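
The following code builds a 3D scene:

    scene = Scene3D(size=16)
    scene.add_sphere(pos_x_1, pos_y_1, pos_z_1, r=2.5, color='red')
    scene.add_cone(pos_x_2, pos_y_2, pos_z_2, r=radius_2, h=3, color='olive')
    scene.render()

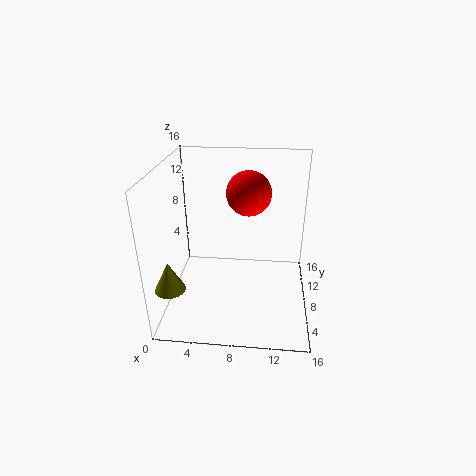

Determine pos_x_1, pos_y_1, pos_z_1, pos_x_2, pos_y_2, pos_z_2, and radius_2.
pos_x_1 = 9; pos_y_1 = 10; pos_z_1 = 12.5; pos_x_2 = 2; pos_y_2 = 1.5; pos_z_2 = 5.5; radius_2 = 1.5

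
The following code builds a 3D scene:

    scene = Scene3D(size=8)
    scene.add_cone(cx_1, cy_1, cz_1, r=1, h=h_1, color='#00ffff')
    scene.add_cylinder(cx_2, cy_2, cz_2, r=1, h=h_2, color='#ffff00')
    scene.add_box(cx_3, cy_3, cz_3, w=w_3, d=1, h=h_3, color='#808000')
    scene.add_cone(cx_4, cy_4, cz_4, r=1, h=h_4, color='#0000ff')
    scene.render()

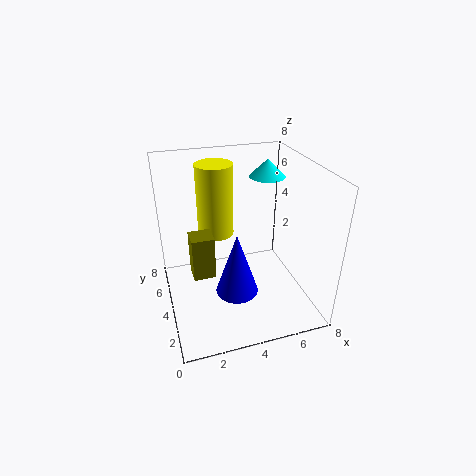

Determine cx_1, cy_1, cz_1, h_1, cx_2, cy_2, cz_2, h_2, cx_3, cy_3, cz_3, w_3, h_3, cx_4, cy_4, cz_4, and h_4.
cx_1 = 6, cy_1 = 5, cz_1 = 7, h_1 = 1, cx_2 = 3, cy_2 = 5, cz_2 = 4, h_2 = 4, cx_3 = 1, cy_3 = 1, cz_3 = 4, w_3 = 1, h_3 = 2, cx_4 = 3, cy_4 = 1, cz_4 = 3, h_4 = 3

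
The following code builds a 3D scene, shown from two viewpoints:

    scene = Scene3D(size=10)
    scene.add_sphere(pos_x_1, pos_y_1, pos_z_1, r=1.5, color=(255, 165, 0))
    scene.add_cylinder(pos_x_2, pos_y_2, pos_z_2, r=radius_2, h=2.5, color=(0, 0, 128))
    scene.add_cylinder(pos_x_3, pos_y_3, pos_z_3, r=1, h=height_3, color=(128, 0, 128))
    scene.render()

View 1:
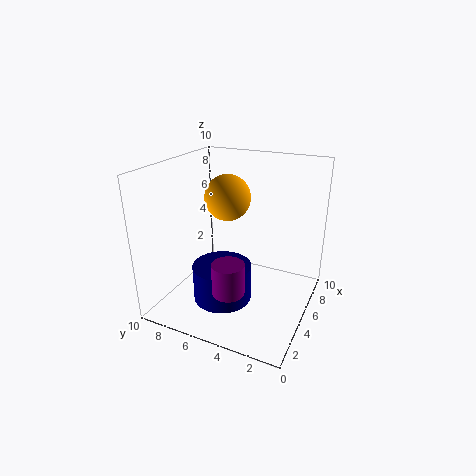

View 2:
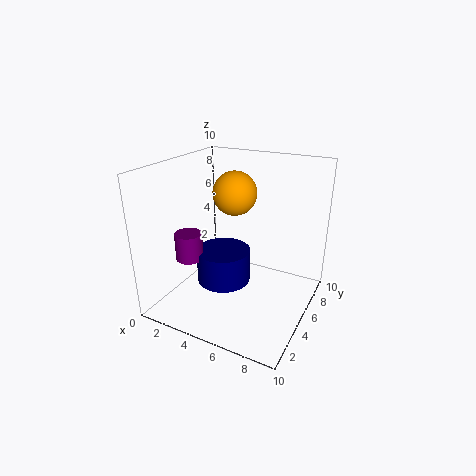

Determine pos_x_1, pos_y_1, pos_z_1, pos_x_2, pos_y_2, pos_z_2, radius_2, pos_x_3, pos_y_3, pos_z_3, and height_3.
pos_x_1 = 4.5; pos_y_1 = 5.5; pos_z_1 = 8; pos_x_2 = 3.5; pos_y_2 = 5.5; pos_z_2 = 1; radius_2 = 2; pos_x_3 = 1.5; pos_y_3 = 4; pos_z_3 = 3; height_3 = 2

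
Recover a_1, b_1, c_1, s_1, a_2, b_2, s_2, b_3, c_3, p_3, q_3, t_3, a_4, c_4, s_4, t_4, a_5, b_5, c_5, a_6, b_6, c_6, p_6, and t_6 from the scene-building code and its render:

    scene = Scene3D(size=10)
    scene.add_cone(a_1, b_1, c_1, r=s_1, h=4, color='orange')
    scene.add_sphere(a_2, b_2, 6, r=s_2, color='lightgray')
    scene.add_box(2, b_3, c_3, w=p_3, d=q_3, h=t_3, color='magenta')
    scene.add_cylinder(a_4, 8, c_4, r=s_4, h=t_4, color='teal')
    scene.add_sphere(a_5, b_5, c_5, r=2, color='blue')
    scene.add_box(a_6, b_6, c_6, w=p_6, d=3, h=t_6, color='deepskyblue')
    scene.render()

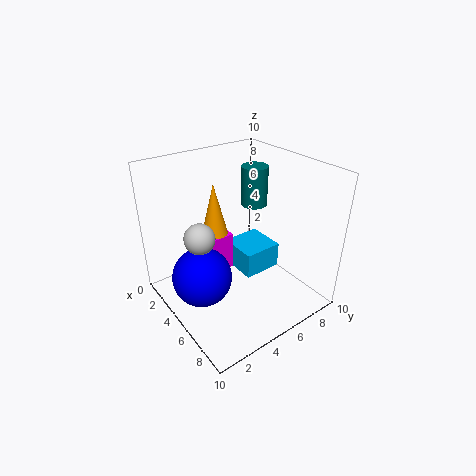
a_1 = 2
b_1 = 5
c_1 = 4
s_1 = 1
a_2 = 5
b_2 = 2
s_2 = 1
b_3 = 4
c_3 = 1
p_3 = 1
q_3 = 2
t_3 = 3
a_4 = 3
c_4 = 6
s_4 = 1
t_4 = 3
a_5 = 5
b_5 = 2
c_5 = 3
a_6 = 2
b_6 = 6
c_6 = 1
p_6 = 3
t_6 = 2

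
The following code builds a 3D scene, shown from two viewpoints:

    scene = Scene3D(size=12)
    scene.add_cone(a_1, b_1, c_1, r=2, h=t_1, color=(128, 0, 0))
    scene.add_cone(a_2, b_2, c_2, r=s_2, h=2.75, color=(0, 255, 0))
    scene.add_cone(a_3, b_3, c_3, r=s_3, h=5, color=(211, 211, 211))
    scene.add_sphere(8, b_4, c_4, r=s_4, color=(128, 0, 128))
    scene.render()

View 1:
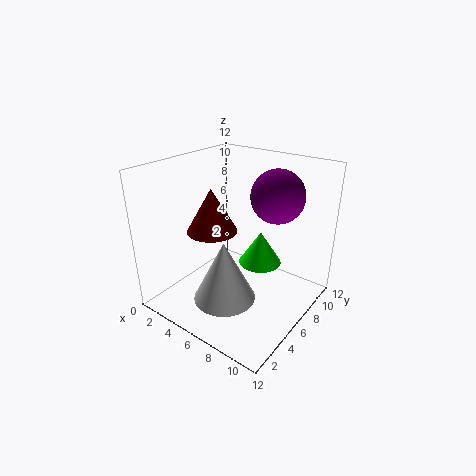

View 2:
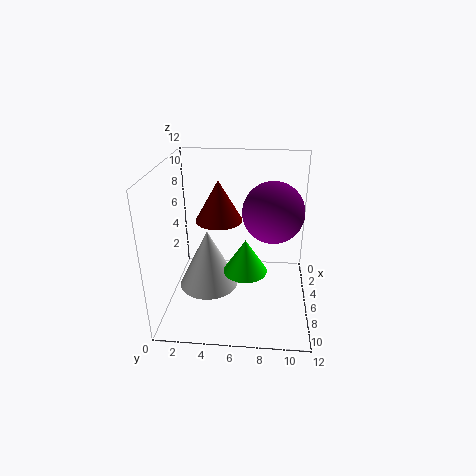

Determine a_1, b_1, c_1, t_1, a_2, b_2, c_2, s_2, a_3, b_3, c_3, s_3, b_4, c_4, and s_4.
a_1 = 4.75, b_1 = 4.25, c_1 = 7, t_1 = 3.5, a_2 = 7.75, b_2 = 6.75, c_2 = 4, s_2 = 1.75, a_3 = 6.5, b_3 = 3.5, c_3 = 1.75, s_3 = 2.5, b_4 = 8.75, c_4 = 9.25, s_4 = 2.25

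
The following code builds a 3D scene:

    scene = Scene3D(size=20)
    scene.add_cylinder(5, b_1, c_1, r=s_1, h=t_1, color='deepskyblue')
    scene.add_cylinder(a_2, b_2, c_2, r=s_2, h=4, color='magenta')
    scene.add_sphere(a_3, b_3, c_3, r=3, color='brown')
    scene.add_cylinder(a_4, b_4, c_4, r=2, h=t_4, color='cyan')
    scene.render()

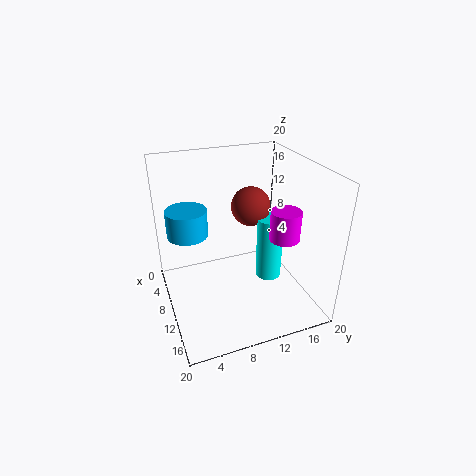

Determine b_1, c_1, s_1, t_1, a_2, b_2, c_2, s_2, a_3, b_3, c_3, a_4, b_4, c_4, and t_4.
b_1 = 4
c_1 = 9
s_1 = 3
t_1 = 4
a_2 = 14
b_2 = 15
c_2 = 11
s_2 = 2
a_3 = 5
b_3 = 14
c_3 = 12
a_4 = 8
b_4 = 16
c_4 = 1
t_4 = 10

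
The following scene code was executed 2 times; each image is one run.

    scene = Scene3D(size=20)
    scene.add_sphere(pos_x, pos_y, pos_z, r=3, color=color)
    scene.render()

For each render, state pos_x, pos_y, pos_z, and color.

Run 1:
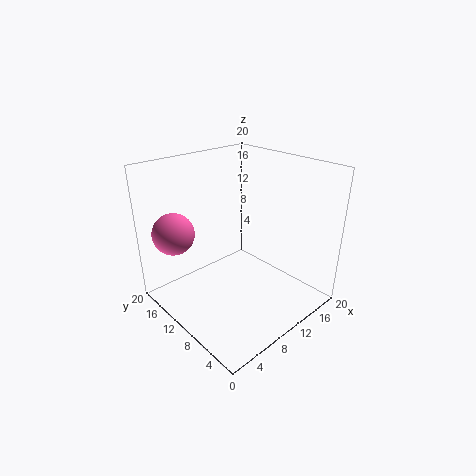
pos_x = 4, pos_y = 17, pos_z = 10, color = 'hotpink'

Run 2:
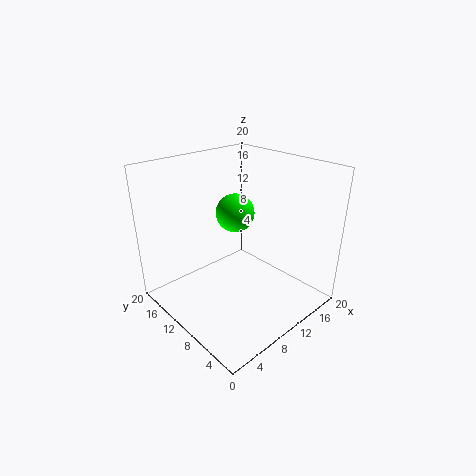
pos_x = 14, pos_y = 15, pos_z = 11, color = 'lime'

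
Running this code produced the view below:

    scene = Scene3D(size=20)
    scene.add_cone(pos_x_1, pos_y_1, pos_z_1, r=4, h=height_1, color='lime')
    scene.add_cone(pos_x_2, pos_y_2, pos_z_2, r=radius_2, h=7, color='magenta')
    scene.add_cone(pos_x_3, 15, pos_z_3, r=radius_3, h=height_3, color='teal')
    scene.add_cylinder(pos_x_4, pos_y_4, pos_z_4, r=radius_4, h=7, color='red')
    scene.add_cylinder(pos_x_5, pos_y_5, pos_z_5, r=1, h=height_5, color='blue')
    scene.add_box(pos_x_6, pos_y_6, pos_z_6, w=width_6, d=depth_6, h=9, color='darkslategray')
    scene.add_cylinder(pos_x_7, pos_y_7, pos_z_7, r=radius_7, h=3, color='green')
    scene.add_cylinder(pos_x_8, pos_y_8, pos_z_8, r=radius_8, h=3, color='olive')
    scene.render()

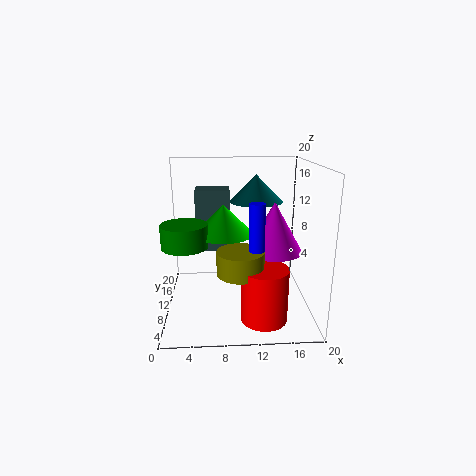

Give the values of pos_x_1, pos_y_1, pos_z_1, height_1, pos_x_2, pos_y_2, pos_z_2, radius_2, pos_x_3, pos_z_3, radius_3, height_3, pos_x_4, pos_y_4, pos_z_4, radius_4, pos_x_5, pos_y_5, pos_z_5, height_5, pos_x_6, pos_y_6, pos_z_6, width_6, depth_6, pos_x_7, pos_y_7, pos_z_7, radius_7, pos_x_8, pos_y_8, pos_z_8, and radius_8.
pos_x_1 = 8; pos_y_1 = 9; pos_z_1 = 11; height_1 = 4; pos_x_2 = 15; pos_y_2 = 10; pos_z_2 = 8; radius_2 = 4; pos_x_3 = 13; pos_z_3 = 14; radius_3 = 4; height_3 = 4; pos_x_4 = 13; pos_y_4 = 4; pos_z_4 = 1; radius_4 = 3; pos_x_5 = 12; pos_y_5 = 5; pos_z_5 = 7; height_5 = 9; pos_x_6 = 4; pos_y_6 = 13; pos_z_6 = 7; width_6 = 5; depth_6 = 4; pos_x_7 = 3; pos_y_7 = 7; pos_z_7 = 10; radius_7 = 3; pos_x_8 = 10; pos_y_8 = 5; pos_z_8 = 7; radius_8 = 3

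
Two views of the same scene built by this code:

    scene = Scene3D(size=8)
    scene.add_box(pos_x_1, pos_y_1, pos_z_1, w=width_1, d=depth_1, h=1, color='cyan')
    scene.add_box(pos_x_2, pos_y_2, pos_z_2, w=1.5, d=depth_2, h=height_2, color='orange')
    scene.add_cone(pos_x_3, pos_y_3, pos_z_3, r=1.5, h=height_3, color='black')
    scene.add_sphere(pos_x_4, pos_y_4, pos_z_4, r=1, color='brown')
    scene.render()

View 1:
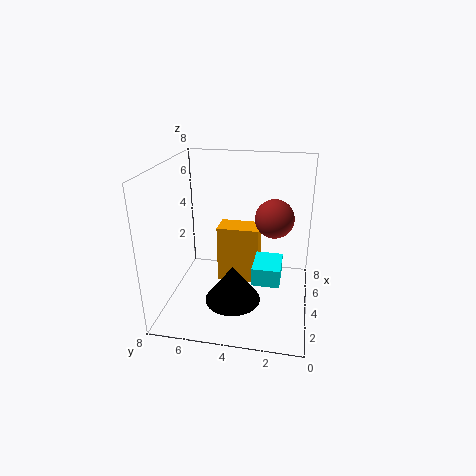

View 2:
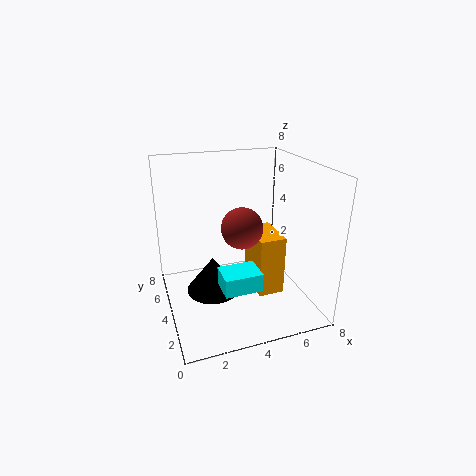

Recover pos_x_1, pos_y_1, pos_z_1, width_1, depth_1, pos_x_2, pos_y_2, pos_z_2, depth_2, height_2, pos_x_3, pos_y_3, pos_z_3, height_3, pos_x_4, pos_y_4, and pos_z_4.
pos_x_1 = 2.5; pos_y_1 = 1.5; pos_z_1 = 2; width_1 = 2; depth_1 = 1.5; pos_x_2 = 5; pos_y_2 = 3; pos_z_2 = 0.5; depth_2 = 2.5; height_2 = 3.5; pos_x_3 = 2.5; pos_y_3 = 4; pos_z_3 = 1; height_3 = 2; pos_x_4 = 3.5; pos_y_4 = 2; pos_z_4 = 5.5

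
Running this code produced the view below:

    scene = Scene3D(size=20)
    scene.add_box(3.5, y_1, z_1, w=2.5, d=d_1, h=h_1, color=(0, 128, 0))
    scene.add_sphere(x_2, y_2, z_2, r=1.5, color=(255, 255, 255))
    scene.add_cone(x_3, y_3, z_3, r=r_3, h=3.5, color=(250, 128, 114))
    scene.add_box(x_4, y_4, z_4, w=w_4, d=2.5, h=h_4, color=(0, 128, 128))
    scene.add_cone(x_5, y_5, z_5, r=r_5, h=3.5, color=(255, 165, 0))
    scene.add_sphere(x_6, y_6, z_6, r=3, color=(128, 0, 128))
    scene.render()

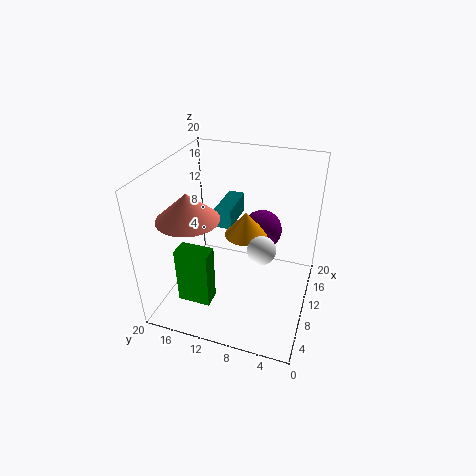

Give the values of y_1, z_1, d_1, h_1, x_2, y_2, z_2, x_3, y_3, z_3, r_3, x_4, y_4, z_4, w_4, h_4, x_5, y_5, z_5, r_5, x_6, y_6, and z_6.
y_1 = 12
z_1 = 2.5
d_1 = 4.5
h_1 = 8
x_2 = 1.5
y_2 = 4.5
z_2 = 15
x_3 = 5.5
y_3 = 15
z_3 = 14.5
r_3 = 4
x_4 = 12.5
y_4 = 12
z_4 = 9.5
w_4 = 6.5
h_4 = 3
x_5 = 12
y_5 = 9.5
z_5 = 9.5
r_5 = 3
x_6 = 15.5
y_6 = 8
z_6 = 8.5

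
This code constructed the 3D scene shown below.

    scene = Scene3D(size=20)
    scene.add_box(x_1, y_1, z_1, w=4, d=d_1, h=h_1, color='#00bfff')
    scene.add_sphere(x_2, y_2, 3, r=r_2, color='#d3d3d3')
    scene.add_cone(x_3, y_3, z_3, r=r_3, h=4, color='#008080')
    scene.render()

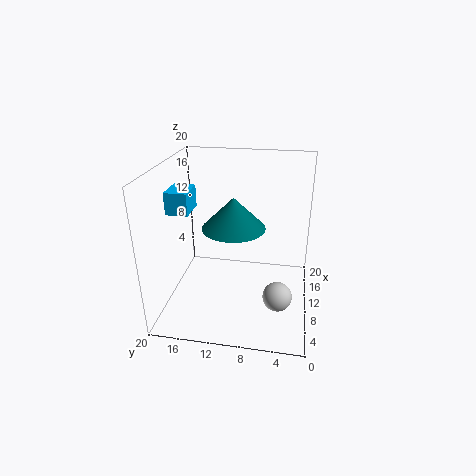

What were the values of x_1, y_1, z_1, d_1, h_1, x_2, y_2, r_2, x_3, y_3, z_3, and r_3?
x_1 = 7
y_1 = 16
z_1 = 14
d_1 = 3
h_1 = 3
x_2 = 7
y_2 = 4
r_2 = 2
x_3 = 7
y_3 = 10
z_3 = 13
r_3 = 4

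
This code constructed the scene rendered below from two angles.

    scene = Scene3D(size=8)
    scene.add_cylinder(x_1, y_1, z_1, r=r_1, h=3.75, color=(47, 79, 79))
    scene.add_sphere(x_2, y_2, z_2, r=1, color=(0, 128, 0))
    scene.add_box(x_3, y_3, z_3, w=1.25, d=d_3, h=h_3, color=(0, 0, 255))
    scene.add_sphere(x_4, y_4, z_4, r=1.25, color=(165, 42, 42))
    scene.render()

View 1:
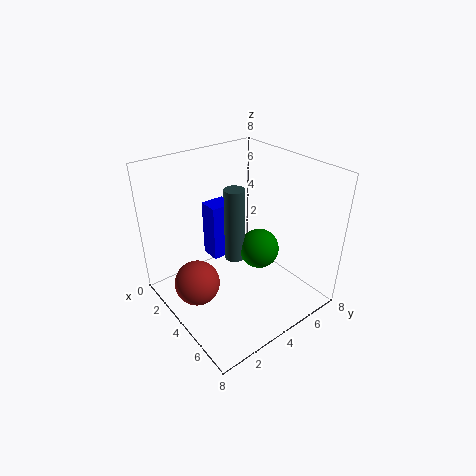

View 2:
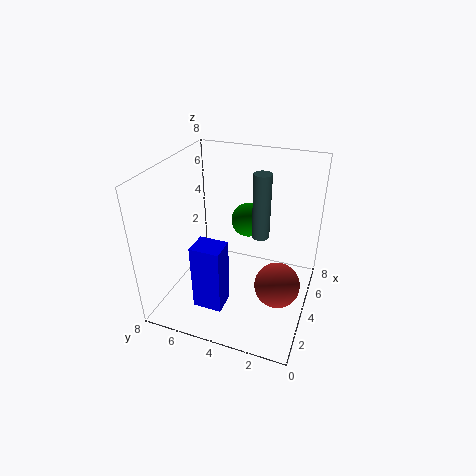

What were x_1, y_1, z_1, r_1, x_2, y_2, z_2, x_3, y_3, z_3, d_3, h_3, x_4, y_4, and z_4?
x_1 = 5
y_1 = 3
z_1 = 3.75
r_1 = 0.5
x_2 = 5.75
y_2 = 4
z_2 = 4.25
x_3 = 0.75
y_3 = 3.75
z_3 = 1.5
d_3 = 1.5
h_3 = 3.5
x_4 = 3.5
y_4 = 1.5
z_4 = 1.75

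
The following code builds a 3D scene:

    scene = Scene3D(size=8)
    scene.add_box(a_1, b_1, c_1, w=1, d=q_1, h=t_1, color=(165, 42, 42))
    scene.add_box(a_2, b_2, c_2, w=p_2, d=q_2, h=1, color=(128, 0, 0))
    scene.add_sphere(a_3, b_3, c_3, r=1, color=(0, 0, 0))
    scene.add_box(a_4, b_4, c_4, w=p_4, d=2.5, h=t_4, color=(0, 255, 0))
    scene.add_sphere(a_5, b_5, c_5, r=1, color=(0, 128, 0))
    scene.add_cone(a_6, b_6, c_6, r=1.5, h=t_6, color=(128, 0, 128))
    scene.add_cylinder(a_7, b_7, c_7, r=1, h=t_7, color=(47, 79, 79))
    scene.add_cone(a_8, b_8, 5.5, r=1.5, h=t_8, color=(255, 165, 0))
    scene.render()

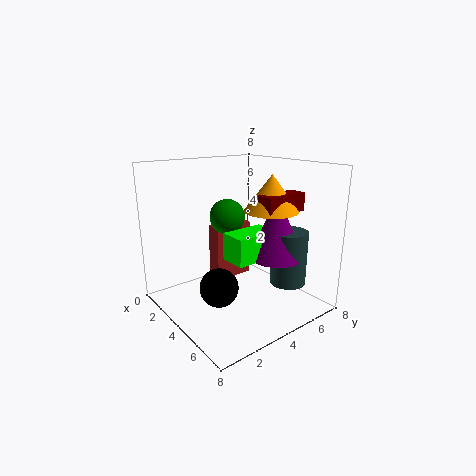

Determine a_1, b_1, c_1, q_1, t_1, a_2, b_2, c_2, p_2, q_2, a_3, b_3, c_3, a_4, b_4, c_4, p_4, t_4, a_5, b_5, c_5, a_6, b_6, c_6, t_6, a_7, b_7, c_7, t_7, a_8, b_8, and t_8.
a_1 = 1, b_1 = 4, c_1 = 0.5, q_1 = 2.5, t_1 = 3.5, a_2 = 5, b_2 = 4.5, c_2 = 5.5, p_2 = 1, q_2 = 2.5, a_3 = 5, b_3 = 2, c_3 = 2, a_4 = 4, b_4 = 3, c_4 = 3, p_4 = 1.5, t_4 = 1.5, a_5 = 3, b_5 = 4, c_5 = 5, a_6 = 5.5, b_6 = 5.5, c_6 = 3, t_6 = 3.5, a_7 = 6, b_7 = 6, c_7 = 1.5, t_7 = 3, a_8 = 5, b_8 = 5.5, t_8 = 2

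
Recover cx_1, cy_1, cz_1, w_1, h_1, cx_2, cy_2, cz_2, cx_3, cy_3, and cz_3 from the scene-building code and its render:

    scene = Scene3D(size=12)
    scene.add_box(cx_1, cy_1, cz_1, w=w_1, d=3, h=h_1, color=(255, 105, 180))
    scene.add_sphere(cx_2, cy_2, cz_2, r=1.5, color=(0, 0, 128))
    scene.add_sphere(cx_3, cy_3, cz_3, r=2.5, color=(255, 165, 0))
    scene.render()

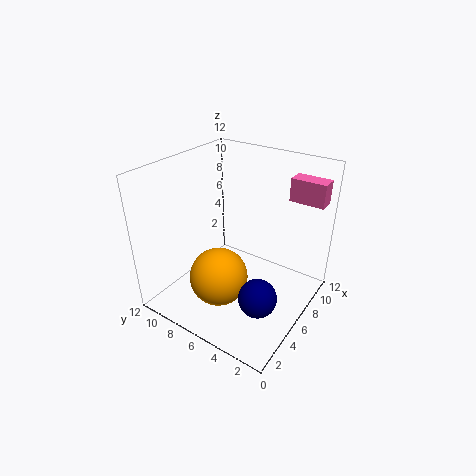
cx_1 = 10; cy_1 = 0.5; cz_1 = 8.5; w_1 = 1.5; h_1 = 2; cx_2 = 3.5; cy_2 = 2.5; cz_2 = 3; cx_3 = 4.5; cy_3 = 7; cz_3 = 2.5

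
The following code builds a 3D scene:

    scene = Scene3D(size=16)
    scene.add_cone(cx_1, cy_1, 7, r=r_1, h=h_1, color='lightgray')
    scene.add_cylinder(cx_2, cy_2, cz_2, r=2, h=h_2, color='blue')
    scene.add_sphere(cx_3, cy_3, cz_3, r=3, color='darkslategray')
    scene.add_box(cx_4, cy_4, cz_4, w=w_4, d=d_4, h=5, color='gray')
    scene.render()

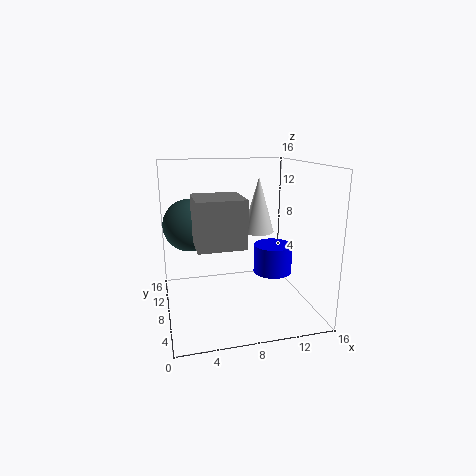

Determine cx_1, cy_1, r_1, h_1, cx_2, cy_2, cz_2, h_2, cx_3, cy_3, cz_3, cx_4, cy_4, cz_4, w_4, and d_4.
cx_1 = 12, cy_1 = 13, r_1 = 2, h_1 = 7, cx_2 = 11, cy_2 = 5, cz_2 = 5, h_2 = 3, cx_3 = 3, cy_3 = 11, cz_3 = 9, cx_4 = 3, cy_4 = 4, cz_4 = 8, w_4 = 5, d_4 = 5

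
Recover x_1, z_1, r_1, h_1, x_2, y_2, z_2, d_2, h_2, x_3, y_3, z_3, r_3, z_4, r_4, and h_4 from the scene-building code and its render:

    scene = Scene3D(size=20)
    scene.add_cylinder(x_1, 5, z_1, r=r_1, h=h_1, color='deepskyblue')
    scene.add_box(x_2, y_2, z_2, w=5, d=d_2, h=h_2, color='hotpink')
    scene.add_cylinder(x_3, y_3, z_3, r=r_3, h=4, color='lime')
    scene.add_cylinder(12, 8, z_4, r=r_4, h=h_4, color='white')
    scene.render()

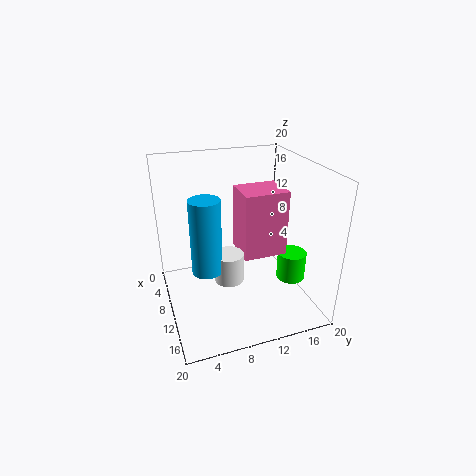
x_1 = 12; z_1 = 7; r_1 = 2; h_1 = 10; x_2 = 8; y_2 = 10; z_2 = 8; d_2 = 6; h_2 = 9; x_3 = 13; y_3 = 17; z_3 = 4; r_3 = 2; z_4 = 5; r_4 = 2; h_4 = 4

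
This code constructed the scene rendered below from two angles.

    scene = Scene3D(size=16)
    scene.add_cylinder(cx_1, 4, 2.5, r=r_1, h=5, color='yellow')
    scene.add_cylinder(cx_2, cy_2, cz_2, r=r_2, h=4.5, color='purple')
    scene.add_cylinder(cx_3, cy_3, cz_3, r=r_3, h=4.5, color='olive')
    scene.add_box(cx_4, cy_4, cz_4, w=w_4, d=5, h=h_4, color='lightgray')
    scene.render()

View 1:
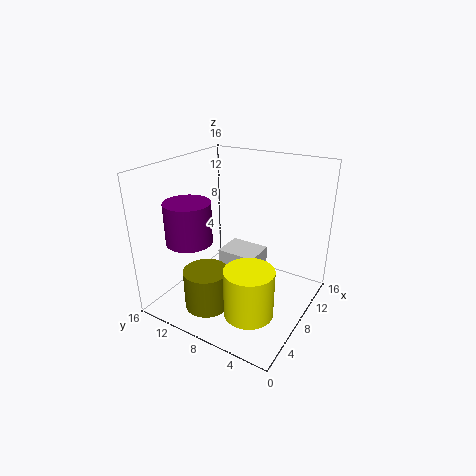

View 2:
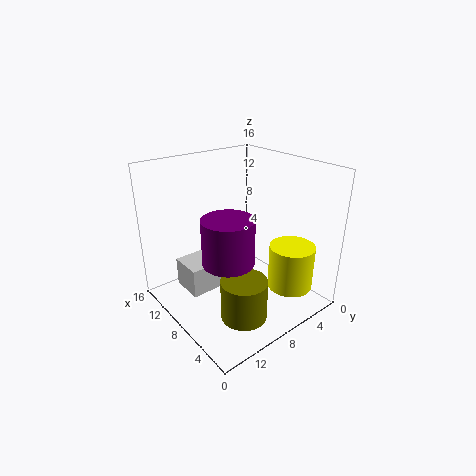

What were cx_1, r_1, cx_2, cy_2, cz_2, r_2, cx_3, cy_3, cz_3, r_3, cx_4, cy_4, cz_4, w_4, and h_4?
cx_1 = 3.5, r_1 = 2.5, cx_2 = 4.5, cy_2 = 12, cz_2 = 8, r_2 = 2.5, cx_3 = 4.5, cy_3 = 10, cz_3 = 0.5, r_3 = 2.5, cx_4 = 10.5, cy_4 = 7.5, cz_4 = 0.5, w_4 = 4, h_4 = 3.5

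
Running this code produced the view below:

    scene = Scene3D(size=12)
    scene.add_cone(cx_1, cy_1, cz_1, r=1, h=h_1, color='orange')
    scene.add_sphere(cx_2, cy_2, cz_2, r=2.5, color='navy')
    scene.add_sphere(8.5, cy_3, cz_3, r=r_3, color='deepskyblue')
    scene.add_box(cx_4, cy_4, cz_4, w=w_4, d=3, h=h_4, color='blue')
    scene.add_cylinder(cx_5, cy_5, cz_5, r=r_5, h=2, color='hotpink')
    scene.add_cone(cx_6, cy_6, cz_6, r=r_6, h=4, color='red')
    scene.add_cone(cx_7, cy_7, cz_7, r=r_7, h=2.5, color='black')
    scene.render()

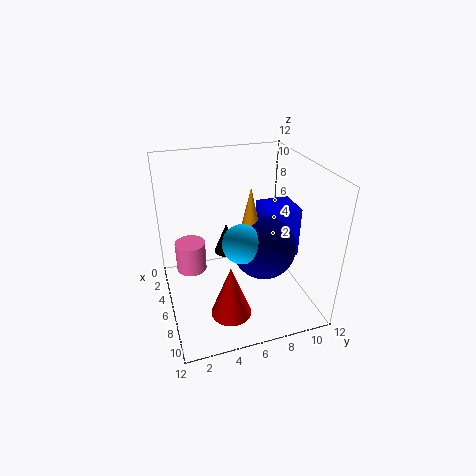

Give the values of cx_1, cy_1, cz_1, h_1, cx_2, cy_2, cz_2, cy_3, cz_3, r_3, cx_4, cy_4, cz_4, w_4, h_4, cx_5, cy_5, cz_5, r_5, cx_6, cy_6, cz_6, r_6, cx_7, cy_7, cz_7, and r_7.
cx_1 = 7.5
cy_1 = 6.5
cz_1 = 6.5
h_1 = 4.5
cx_2 = 8
cy_2 = 7.5
cz_2 = 6
cy_3 = 5.5
cz_3 = 7
r_3 = 1.5
cx_4 = 3.5
cy_4 = 8.5
cz_4 = 3.5
w_4 = 3
h_4 = 4.5
cx_5 = 9.5
cy_5 = 1.5
cz_5 = 6.5
r_5 = 1
cx_6 = 10.5
cy_6 = 4
cz_6 = 2.5
r_6 = 1.5
cx_7 = 6
cy_7 = 5
cz_7 = 5
r_7 = 1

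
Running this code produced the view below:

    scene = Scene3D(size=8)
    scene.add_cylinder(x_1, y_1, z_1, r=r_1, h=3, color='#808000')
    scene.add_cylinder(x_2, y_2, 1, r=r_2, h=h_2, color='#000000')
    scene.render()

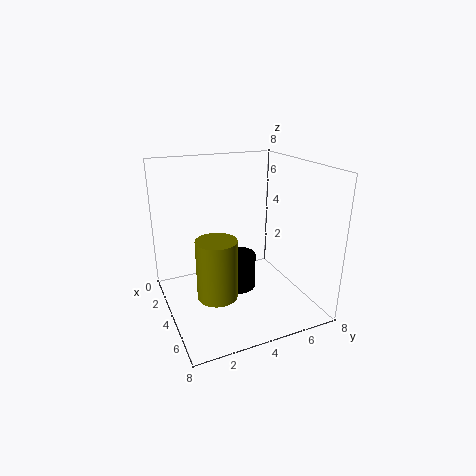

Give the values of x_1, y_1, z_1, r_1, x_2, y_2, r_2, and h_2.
x_1 = 6, y_1 = 2, z_1 = 2, r_1 = 1, x_2 = 4, y_2 = 4, r_2 = 1, h_2 = 2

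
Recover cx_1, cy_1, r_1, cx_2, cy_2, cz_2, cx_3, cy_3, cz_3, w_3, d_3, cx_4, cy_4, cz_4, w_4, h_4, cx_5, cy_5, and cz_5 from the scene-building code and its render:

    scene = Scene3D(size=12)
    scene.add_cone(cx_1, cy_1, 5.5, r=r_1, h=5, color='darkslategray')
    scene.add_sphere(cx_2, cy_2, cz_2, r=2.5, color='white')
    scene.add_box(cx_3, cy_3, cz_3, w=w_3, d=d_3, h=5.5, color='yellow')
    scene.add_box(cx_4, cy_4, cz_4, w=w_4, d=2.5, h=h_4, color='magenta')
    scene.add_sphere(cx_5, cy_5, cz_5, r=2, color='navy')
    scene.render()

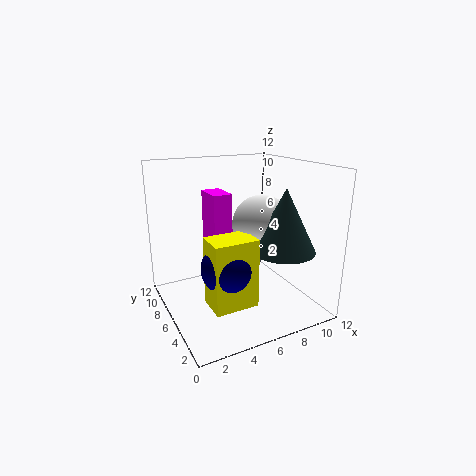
cx_1 = 8.5, cy_1 = 3, r_1 = 2.5, cx_2 = 8, cy_2 = 5.5, cz_2 = 7, cx_3 = 2.5, cy_3 = 2.5, cz_3 = 1.5, w_3 = 3.5, d_3 = 2.5, cx_4 = 3.5, cy_4 = 5, cz_4 = 5, w_4 = 1.5, h_4 = 5, cx_5 = 4, cy_5 = 4, cz_5 = 4.5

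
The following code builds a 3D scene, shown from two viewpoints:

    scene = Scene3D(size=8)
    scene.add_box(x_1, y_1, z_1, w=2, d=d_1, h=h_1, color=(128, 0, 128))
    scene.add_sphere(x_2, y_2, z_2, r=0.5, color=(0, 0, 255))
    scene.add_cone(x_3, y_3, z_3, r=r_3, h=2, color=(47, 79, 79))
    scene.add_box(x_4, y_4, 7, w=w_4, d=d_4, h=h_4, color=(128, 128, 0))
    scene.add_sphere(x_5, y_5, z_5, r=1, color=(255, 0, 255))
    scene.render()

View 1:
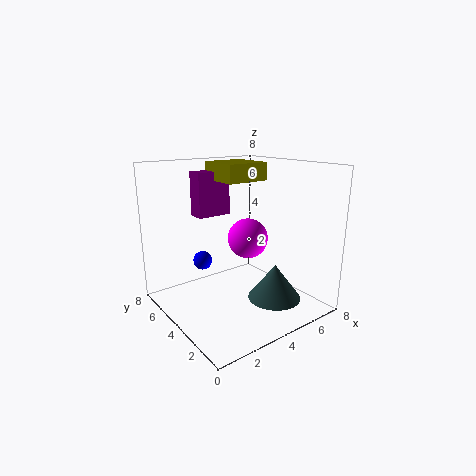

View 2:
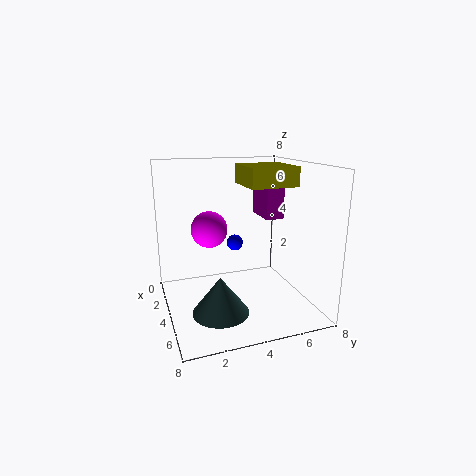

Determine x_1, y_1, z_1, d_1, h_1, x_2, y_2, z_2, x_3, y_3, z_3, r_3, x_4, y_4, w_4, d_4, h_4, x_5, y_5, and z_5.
x_1 = 2.5
y_1 = 5.5
z_1 = 5
d_1 = 1
h_1 = 2.5
x_2 = 2
y_2 = 4.5
z_2 = 3
x_3 = 5.5
y_3 = 2.5
z_3 = 0.5
r_3 = 1.5
x_4 = 3.5
y_4 = 4
w_4 = 2.5
d_4 = 2.5
h_4 = 1
x_5 = 3.5
y_5 = 2.5
z_5 = 4.5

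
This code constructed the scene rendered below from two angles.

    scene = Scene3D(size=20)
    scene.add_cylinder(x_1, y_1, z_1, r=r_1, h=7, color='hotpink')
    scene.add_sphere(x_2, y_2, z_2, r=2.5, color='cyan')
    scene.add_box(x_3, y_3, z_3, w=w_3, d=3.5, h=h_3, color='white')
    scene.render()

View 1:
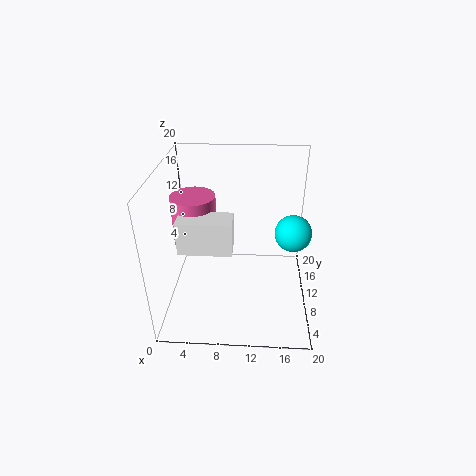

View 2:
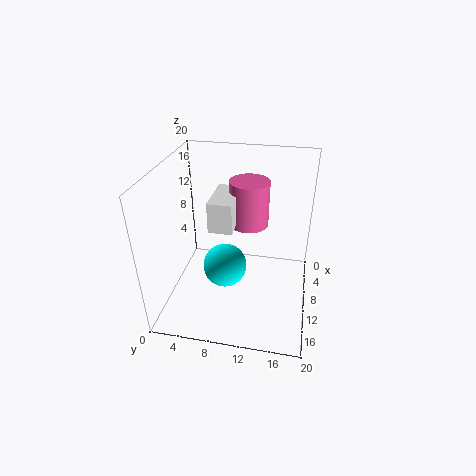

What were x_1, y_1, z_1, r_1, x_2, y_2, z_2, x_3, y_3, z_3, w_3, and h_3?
x_1 = 4, y_1 = 10.5, z_1 = 9, r_1 = 3, x_2 = 17.5, y_2 = 10, z_2 = 11, x_3 = 2.5, y_3 = 5.5, z_3 = 10, w_3 = 7, h_3 = 4.5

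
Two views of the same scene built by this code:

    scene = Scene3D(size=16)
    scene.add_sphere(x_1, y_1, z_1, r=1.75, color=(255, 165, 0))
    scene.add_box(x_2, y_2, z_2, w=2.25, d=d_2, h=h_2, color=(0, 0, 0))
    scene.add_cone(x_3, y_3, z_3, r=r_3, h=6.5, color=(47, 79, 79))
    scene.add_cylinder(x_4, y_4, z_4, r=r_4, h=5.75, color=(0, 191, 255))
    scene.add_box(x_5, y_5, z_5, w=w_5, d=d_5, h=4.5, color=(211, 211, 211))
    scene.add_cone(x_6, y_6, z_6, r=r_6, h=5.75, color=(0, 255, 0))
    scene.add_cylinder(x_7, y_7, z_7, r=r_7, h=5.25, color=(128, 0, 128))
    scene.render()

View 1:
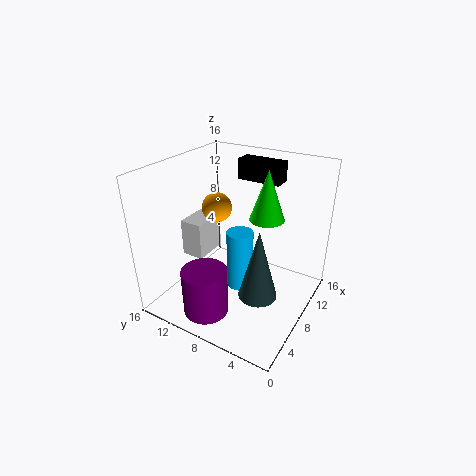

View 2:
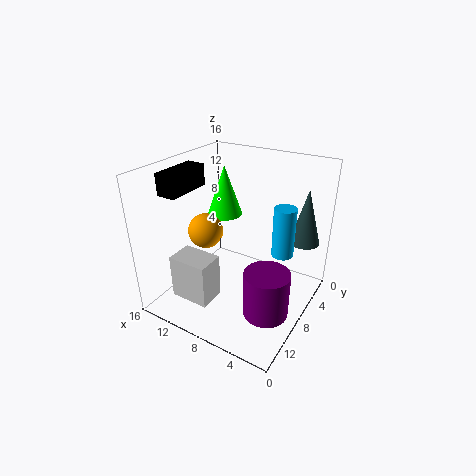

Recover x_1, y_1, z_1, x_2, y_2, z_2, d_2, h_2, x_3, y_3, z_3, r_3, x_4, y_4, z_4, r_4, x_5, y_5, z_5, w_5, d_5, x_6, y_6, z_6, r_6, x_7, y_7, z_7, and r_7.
x_1 = 9.5, y_1 = 11.75, z_1 = 10.25, x_2 = 13.75, y_2 = 6, z_2 = 12.5, d_2 = 5.5, h_2 = 2.5, x_3 = 2.25, y_3 = 2.5, z_3 = 6.5, r_3 = 1.75, x_4 = 3.75, y_4 = 5.25, z_4 = 5.75, r_4 = 1.25, x_5 = 7.25, y_5 = 12.75, z_5 = 4, w_5 = 4, d_5 = 2.75, x_6 = 11, y_6 = 6, z_6 = 9.5, r_6 = 2, x_7 = 3.5, y_7 = 9.5, z_7 = 0.5, r_7 = 2.5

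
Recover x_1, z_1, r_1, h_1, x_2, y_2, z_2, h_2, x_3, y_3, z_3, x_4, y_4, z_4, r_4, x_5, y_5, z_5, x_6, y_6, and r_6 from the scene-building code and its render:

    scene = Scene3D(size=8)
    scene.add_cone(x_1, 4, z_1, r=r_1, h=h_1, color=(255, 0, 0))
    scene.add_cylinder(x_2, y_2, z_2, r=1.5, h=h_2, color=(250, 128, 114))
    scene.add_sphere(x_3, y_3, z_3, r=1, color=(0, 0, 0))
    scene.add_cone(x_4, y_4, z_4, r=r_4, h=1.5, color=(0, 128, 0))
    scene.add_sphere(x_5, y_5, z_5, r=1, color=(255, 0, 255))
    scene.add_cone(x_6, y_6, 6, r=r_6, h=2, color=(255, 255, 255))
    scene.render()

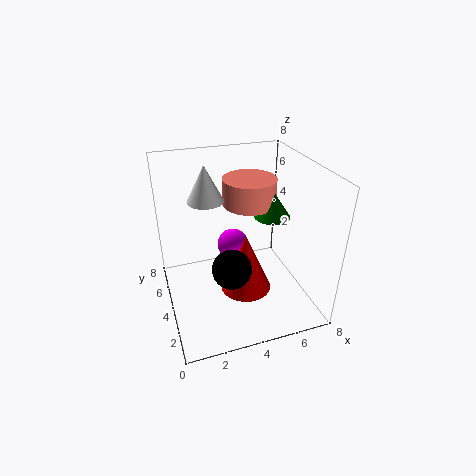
x_1 = 4.5, z_1 = 0.5, r_1 = 1.5, h_1 = 3.5, x_2 = 5, y_2 = 5, z_2 = 5.5, h_2 = 1.5, x_3 = 3, y_3 = 2, z_3 = 3.5, x_4 = 6, y_4 = 4, z_4 = 5, r_4 = 1, x_5 = 4.5, y_5 = 6.5, z_5 = 2, x_6 = 2.5, y_6 = 5, r_6 = 1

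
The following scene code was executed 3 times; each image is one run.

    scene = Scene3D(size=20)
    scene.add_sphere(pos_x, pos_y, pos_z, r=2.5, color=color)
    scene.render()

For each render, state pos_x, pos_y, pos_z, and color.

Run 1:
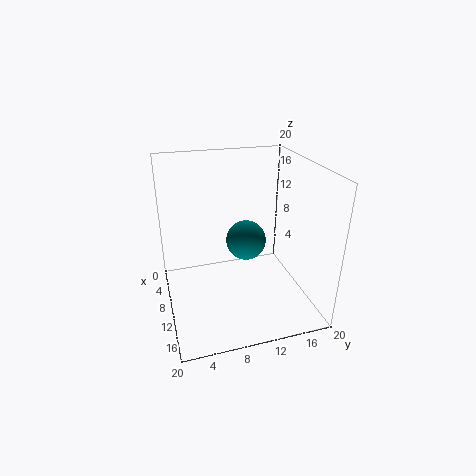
pos_x = 13.5; pos_y = 10; pos_z = 11.5; color = 'teal'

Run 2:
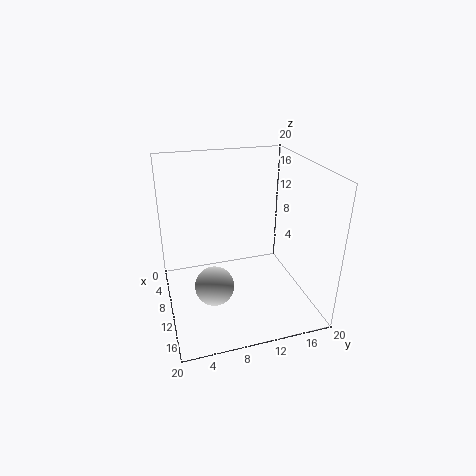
pos_x = 14.5; pos_y = 5.5; pos_z = 6; color = 'lightgray'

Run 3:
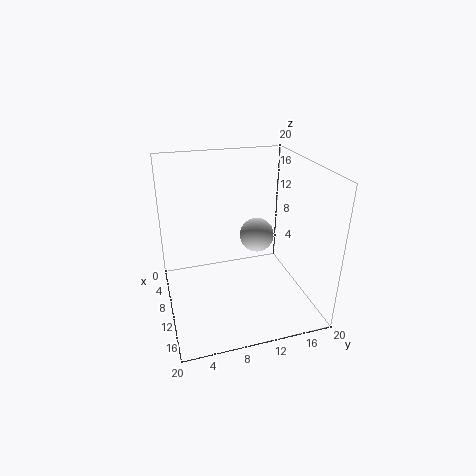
pos_x = 8; pos_y = 13.5; pos_z = 9; color = 'lightgray'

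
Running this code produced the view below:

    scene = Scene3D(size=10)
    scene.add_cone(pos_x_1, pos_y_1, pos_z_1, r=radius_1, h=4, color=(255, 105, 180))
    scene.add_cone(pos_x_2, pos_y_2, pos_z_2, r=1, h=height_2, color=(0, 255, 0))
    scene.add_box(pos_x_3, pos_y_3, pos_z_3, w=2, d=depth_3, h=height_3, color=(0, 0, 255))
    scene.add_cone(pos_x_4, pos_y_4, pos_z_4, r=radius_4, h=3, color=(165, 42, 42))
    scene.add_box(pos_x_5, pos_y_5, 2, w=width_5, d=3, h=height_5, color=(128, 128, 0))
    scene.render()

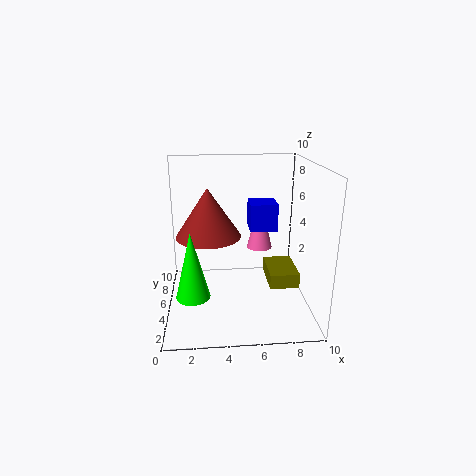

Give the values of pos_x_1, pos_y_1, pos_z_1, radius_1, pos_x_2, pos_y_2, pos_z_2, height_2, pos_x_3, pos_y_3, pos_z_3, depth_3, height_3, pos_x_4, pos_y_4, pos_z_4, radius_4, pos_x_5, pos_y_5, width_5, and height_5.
pos_x_1 = 7, pos_y_1 = 8, pos_z_1 = 3, radius_1 = 1, pos_x_2 = 2, pos_y_2 = 1, pos_z_2 = 3, height_2 = 4, pos_x_3 = 6, pos_y_3 = 6, pos_z_3 = 5, depth_3 = 2, height_3 = 2, pos_x_4 = 3, pos_y_4 = 3, pos_z_4 = 6, radius_4 = 2, pos_x_5 = 7, pos_y_5 = 3, width_5 = 2, height_5 = 1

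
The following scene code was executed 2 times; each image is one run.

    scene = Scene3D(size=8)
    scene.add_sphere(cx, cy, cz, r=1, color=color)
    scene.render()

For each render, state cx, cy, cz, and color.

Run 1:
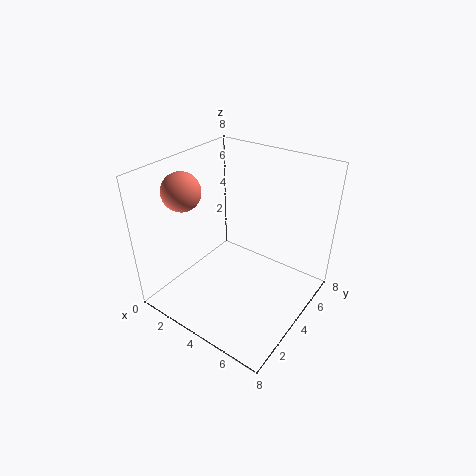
cx = 2
cy = 2
cz = 7
color = 'salmon'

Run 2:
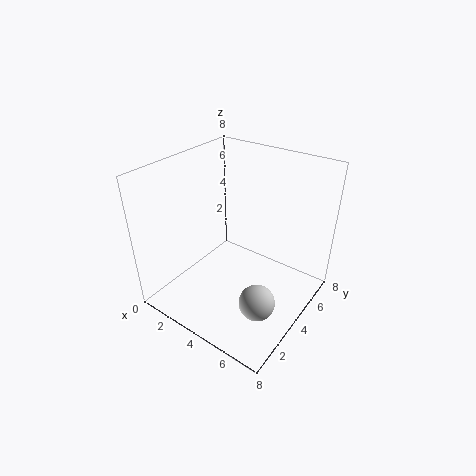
cx = 6
cy = 3
cz = 1
color = 'lightgray'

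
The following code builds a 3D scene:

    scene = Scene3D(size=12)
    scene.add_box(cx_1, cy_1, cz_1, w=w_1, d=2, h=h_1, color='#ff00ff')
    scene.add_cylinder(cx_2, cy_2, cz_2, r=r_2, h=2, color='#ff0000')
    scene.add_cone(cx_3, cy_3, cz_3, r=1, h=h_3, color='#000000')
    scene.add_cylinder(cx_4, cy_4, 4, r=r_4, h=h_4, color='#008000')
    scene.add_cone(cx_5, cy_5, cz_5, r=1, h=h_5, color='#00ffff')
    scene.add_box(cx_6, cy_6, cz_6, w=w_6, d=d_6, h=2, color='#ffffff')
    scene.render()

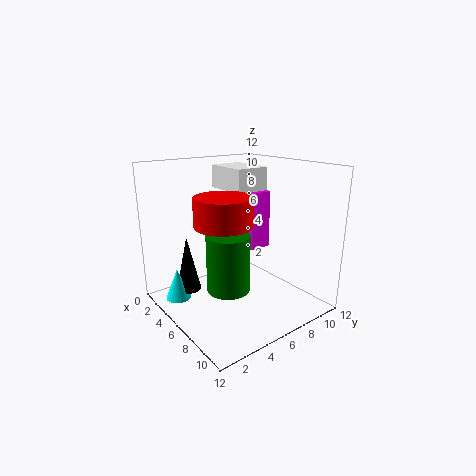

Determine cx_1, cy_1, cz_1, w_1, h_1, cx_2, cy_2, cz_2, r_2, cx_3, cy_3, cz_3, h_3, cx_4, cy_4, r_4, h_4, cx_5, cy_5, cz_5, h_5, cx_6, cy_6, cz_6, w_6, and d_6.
cx_1 = 2
cy_1 = 7.5
cz_1 = 4.5
w_1 = 4
h_1 = 5
cx_2 = 9
cy_2 = 2.5
cz_2 = 8.5
r_2 = 2
cx_3 = 4.5
cy_3 = 2
cz_3 = 2
h_3 = 4.5
cx_4 = 9.5
cy_4 = 2.5
r_4 = 1.5
h_4 = 4
cx_5 = 4.5
cy_5 = 1
cz_5 = 1.5
h_5 = 2.5
cx_6 = 1.5
cy_6 = 6.5
cz_6 = 9.5
w_6 = 4
d_6 = 3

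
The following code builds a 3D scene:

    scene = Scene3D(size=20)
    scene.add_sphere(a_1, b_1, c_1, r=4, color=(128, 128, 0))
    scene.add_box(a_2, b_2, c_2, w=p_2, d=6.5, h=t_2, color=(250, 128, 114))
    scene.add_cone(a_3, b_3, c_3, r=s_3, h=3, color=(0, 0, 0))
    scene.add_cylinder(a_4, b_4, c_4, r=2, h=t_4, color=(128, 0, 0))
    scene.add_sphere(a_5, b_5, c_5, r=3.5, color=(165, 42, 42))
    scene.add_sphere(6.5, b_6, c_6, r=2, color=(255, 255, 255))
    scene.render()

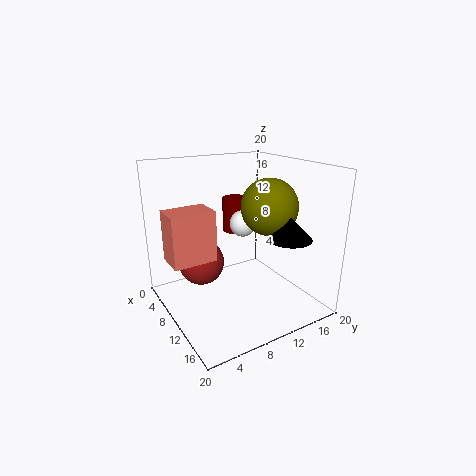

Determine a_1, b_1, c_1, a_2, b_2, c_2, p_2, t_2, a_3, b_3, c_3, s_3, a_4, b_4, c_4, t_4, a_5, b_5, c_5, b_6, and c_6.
a_1 = 11, b_1 = 14.5, c_1 = 14, a_2 = 3, b_2 = 1.5, c_2 = 6, p_2 = 4.5, t_2 = 7.5, a_3 = 15, b_3 = 15, c_3 = 10.5, s_3 = 3, a_4 = 2.5, b_4 = 14, c_4 = 8, t_4 = 5.5, a_5 = 4, b_5 = 7, c_5 = 4.5, b_6 = 13, c_6 = 10.5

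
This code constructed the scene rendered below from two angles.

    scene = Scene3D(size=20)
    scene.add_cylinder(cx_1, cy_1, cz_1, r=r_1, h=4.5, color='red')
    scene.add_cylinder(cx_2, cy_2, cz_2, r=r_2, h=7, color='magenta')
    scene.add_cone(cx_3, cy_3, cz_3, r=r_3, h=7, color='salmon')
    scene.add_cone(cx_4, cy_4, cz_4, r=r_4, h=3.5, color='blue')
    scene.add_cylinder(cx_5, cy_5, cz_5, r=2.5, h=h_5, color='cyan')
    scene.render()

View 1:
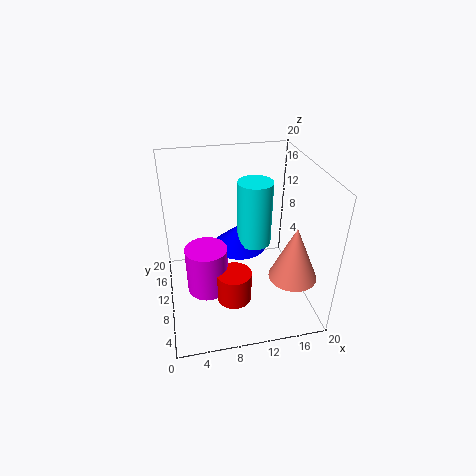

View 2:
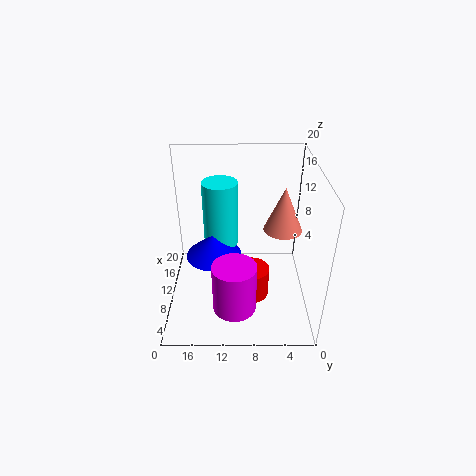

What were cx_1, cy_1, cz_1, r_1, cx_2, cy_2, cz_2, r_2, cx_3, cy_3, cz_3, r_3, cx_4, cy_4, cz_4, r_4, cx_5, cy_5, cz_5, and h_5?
cx_1 = 9; cy_1 = 8; cz_1 = 1; r_1 = 2.5; cx_2 = 5.5; cy_2 = 10.5; cz_2 = 1.5; r_2 = 3; cx_3 = 15.5; cy_3 = 3; cz_3 = 8; r_3 = 3; cx_4 = 11; cy_4 = 13.5; cz_4 = 6.5; r_4 = 4; cx_5 = 13; cy_5 = 12.5; cz_5 = 7.5; h_5 = 9.5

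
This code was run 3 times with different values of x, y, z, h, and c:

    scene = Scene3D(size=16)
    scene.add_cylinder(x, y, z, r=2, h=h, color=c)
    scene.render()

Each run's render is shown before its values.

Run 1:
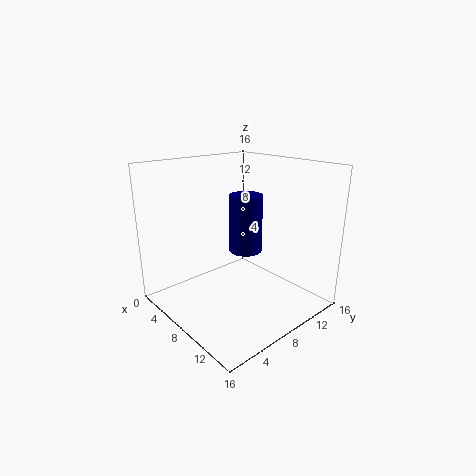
x = 6
y = 11
z = 5
h = 7
c = 'navy'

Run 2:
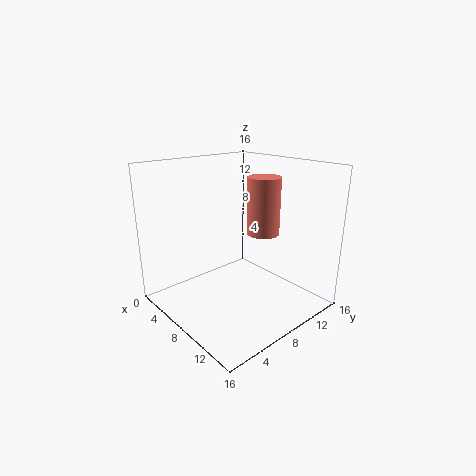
x = 7
y = 13
z = 7
h = 7
c = 'salmon'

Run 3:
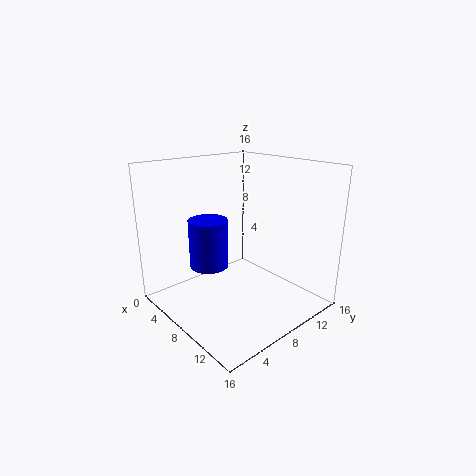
x = 8
y = 4
z = 6
h = 5
c = 'blue'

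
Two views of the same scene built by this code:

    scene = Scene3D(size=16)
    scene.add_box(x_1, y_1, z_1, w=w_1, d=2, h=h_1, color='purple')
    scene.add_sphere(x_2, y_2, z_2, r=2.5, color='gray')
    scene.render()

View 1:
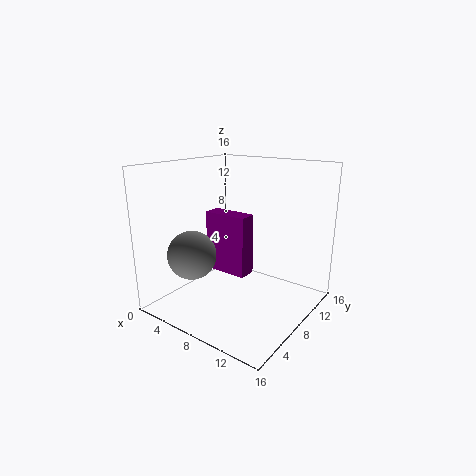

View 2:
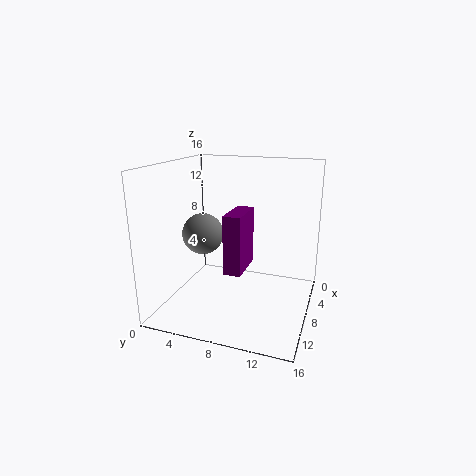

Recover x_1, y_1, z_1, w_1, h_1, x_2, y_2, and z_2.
x_1 = 4.5
y_1 = 6.75
z_1 = 4
w_1 = 5
h_1 = 6.75
x_2 = 6
y_2 = 2.75
z_2 = 7.25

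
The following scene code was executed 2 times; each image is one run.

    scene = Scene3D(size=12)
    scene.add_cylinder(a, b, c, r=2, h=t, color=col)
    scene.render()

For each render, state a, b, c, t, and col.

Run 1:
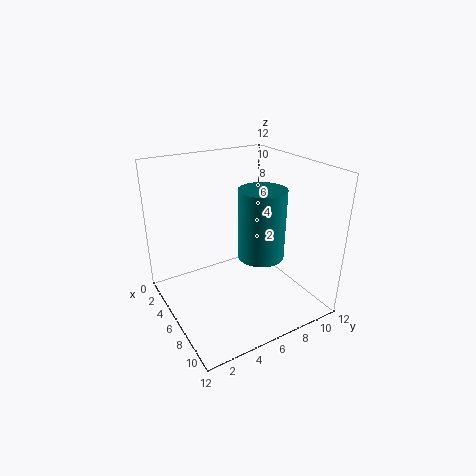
a = 6.5, b = 8, c = 4, t = 6, col = 'teal'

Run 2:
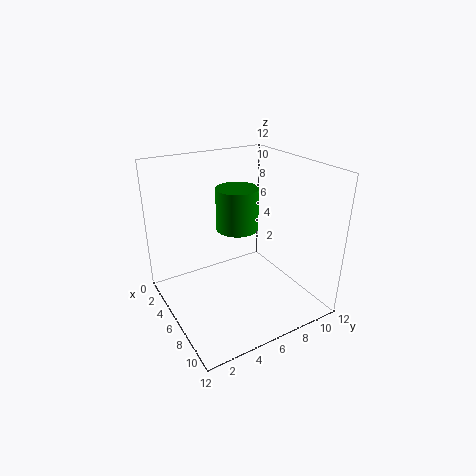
a = 2.5, b = 8, c = 5, t = 4, col = 'green'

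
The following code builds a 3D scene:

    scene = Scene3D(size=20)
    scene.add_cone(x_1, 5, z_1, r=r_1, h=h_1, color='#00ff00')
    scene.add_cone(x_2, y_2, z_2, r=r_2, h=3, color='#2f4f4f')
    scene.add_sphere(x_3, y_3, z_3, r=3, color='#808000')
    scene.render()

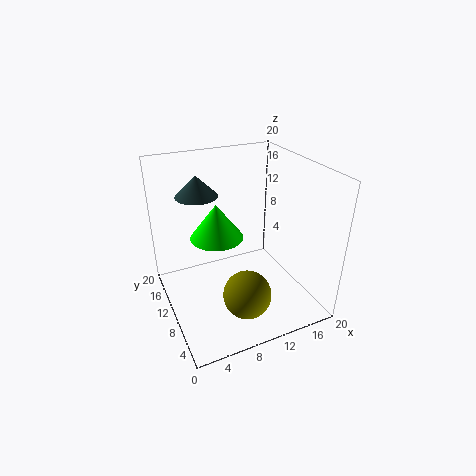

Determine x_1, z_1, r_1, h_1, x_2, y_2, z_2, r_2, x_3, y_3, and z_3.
x_1 = 5; z_1 = 14; r_1 = 3; h_1 = 4; x_2 = 6; y_2 = 15; z_2 = 15; r_2 = 3; x_3 = 8; y_3 = 3; z_3 = 6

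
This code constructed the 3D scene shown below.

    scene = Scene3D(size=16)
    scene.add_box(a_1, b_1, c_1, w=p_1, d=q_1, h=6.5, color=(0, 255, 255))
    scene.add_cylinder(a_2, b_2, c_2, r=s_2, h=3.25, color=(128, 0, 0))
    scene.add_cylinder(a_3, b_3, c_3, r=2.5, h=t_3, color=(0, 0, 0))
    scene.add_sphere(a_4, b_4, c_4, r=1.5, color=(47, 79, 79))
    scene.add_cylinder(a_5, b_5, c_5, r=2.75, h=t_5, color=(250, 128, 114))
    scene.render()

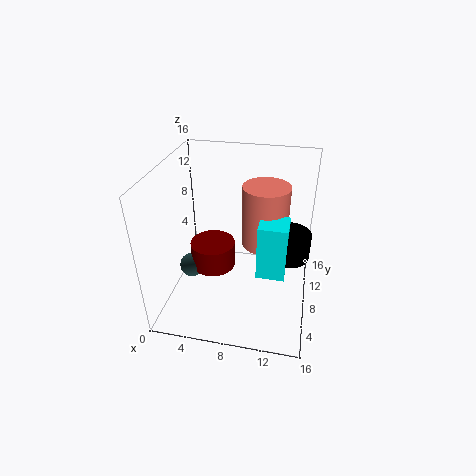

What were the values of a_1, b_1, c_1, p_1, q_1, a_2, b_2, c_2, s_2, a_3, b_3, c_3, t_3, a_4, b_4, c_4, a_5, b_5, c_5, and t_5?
a_1 = 10.25, b_1 = 7, c_1 = 3.5, p_1 = 3.25, q_1 = 3.25, a_2 = 4.25, b_2 = 10.5, c_2 = 2, s_2 = 2.75, a_3 = 13.5, b_3 = 9.75, c_3 = 5.25, t_3 = 3, a_4 = 1.75, b_4 = 9.25, c_4 = 2.25, a_5 = 10.5, b_5 = 11.75, c_5 = 5.25, t_5 = 7.5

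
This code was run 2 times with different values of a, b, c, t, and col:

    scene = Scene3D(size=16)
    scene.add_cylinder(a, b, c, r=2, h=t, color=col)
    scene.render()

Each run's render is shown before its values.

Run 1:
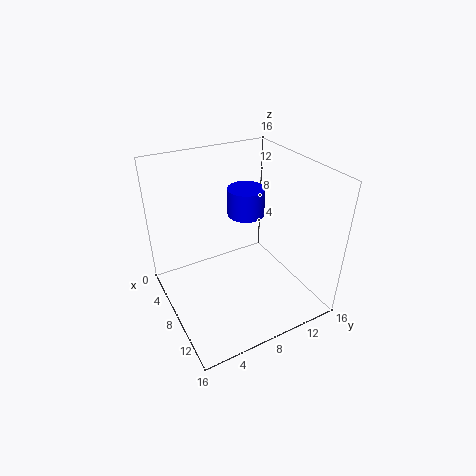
a = 7.5; b = 9.25; c = 10.5; t = 3; col = 'blue'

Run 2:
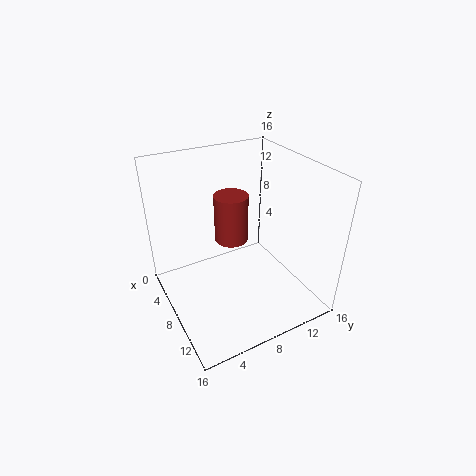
a = 5; b = 8.75; c = 6; t = 5.75; col = 'brown'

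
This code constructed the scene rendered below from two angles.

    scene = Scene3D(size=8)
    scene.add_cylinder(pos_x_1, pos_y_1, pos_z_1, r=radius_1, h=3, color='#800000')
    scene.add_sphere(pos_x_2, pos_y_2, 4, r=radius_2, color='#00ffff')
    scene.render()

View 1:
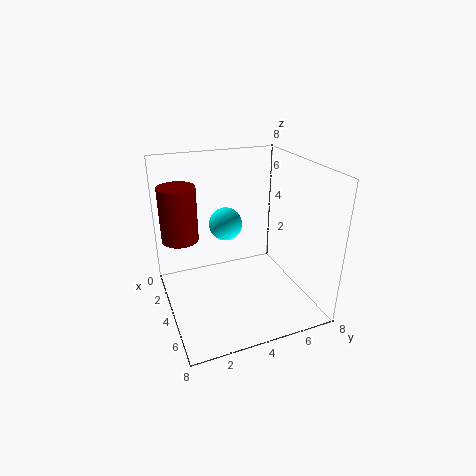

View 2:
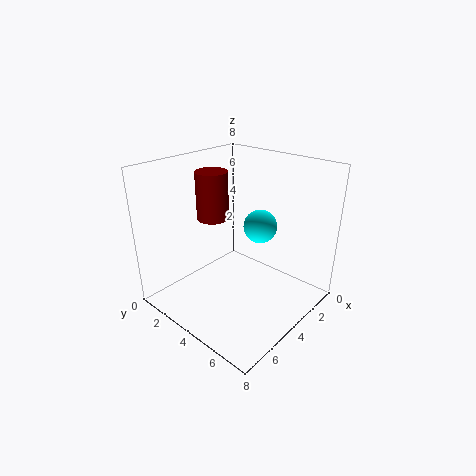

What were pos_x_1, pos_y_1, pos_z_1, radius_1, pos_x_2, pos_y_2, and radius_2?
pos_x_1 = 3, pos_y_1 = 1, pos_z_1 = 4, radius_1 = 1, pos_x_2 = 2, pos_y_2 = 4, radius_2 = 1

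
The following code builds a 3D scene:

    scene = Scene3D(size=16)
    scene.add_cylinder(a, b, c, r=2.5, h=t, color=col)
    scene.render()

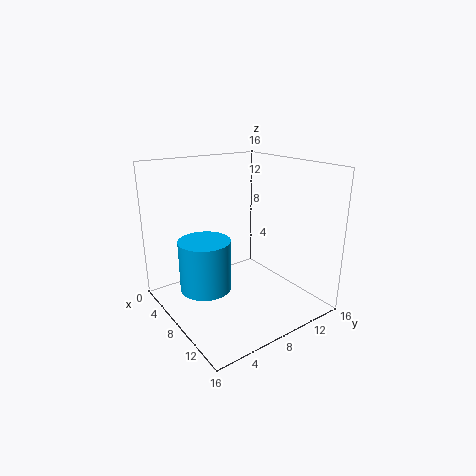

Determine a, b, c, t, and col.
a = 10.25, b = 2.5, c = 4.75, t = 5, col = 'deepskyblue'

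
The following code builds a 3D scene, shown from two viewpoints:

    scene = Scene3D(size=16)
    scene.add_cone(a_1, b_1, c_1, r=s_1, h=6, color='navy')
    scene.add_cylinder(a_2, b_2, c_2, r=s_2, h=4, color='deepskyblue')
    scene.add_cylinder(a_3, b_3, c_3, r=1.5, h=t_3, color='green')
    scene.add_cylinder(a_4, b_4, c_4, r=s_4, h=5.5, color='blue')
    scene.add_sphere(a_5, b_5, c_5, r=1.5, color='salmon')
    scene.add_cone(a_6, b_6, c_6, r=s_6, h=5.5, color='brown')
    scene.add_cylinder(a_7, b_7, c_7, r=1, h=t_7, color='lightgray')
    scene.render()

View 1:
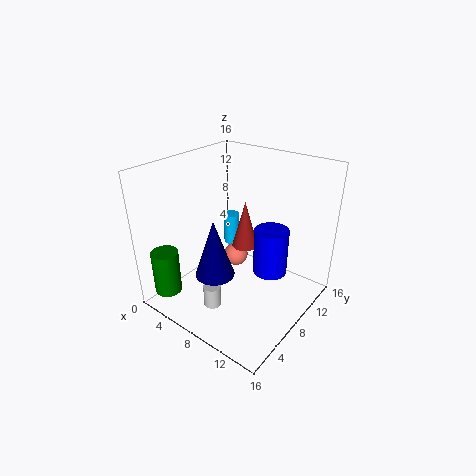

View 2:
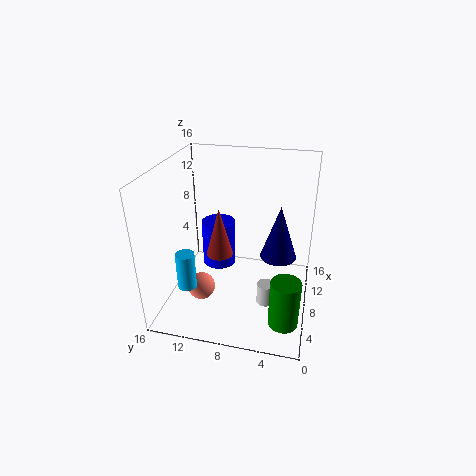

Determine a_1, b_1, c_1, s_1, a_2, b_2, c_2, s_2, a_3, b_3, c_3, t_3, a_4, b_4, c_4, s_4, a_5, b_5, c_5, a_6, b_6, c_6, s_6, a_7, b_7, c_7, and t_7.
a_1 = 8.5
b_1 = 3.5
c_1 = 6
s_1 = 2
a_2 = 3.5
b_2 = 12.5
c_2 = 4
s_2 = 1
a_3 = 2.5
b_3 = 2
c_3 = 2
t_3 = 5
a_4 = 10.5
b_4 = 11
c_4 = 3
s_4 = 2
a_5 = 5
b_5 = 11.5
c_5 = 3
a_6 = 7.5
b_6 = 10
c_6 = 6
s_6 = 1.5
a_7 = 7
b_7 = 4.5
c_7 = 0.5
t_7 = 2.5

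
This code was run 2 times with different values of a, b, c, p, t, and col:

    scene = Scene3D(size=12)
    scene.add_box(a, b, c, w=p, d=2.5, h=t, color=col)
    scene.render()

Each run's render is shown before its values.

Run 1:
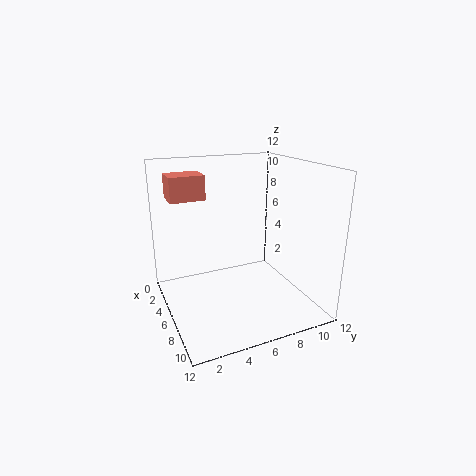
a = 5.75; b = 0.25; c = 10; p = 2; t = 1.75; col = 'salmon'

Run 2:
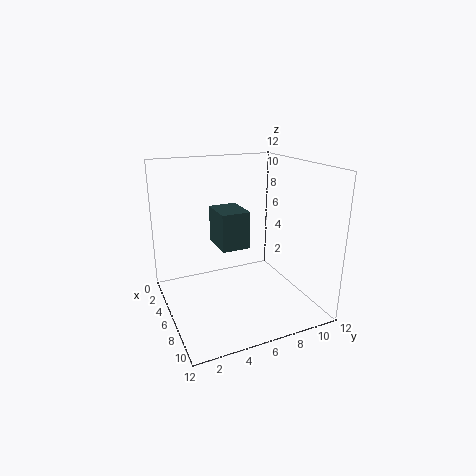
a = 2.5; b = 4.75; c = 4.75; p = 3.25; t = 3.25; col = 'darkslategray'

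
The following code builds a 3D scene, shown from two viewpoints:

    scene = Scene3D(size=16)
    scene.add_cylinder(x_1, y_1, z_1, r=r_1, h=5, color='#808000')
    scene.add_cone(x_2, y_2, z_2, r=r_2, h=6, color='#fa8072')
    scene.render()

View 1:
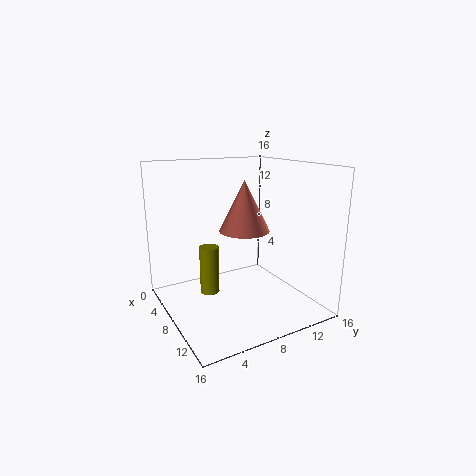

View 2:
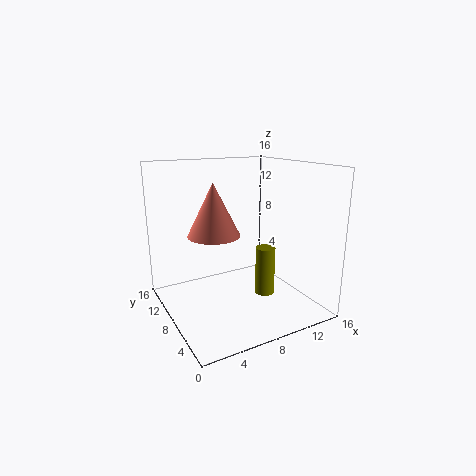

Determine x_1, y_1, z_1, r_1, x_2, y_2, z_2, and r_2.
x_1 = 9
y_1 = 4
z_1 = 3
r_1 = 1
x_2 = 6
y_2 = 10
z_2 = 8
r_2 = 3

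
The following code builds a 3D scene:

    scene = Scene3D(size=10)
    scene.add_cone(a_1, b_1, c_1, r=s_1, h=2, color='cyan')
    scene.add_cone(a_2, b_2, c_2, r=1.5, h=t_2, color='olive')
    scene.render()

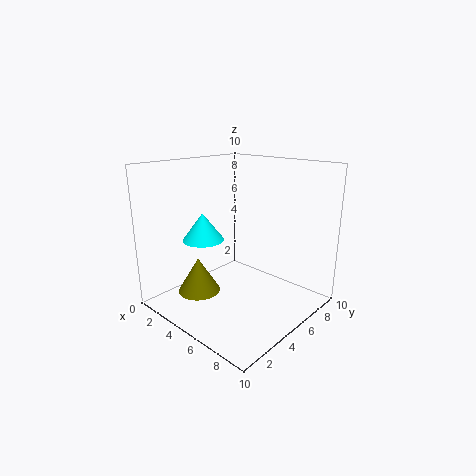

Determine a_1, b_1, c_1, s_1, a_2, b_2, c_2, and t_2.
a_1 = 2.5, b_1 = 4, c_1 = 4.5, s_1 = 1.5, a_2 = 3, b_2 = 3, c_2 = 1, t_2 = 2.5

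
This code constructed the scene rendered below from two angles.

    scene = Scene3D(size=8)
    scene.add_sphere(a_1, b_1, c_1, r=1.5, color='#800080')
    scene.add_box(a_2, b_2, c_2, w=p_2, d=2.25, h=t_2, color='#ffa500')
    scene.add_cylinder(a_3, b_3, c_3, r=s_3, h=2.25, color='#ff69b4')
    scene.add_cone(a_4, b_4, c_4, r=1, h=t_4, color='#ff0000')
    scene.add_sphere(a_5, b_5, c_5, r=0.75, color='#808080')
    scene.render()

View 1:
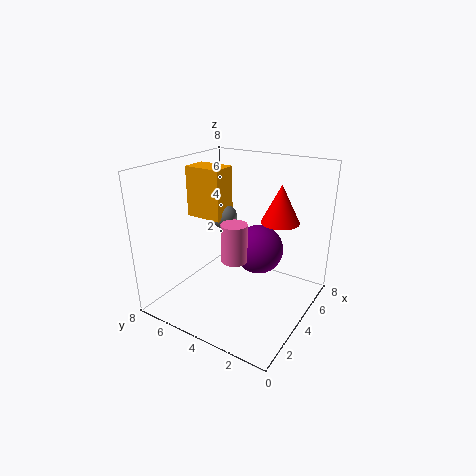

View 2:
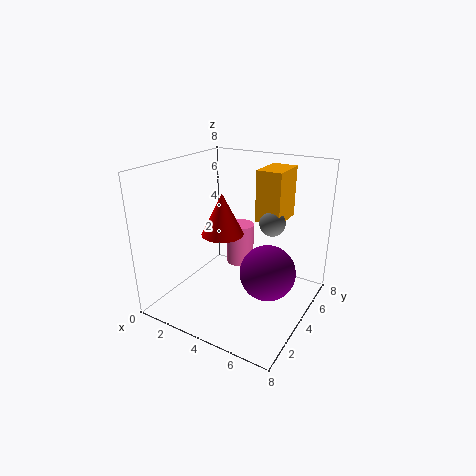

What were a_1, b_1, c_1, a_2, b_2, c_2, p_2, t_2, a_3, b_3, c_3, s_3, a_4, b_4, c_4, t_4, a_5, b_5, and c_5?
a_1 = 6; b_1 = 3.75; c_1 = 2.5; a_2 = 4.25; b_2 = 5.5; c_2 = 4.5; p_2 = 1.5; t_2 = 3; a_3 = 4; b_3 = 4.25; c_3 = 2.5; s_3 = 0.75; a_4 = 4.5; b_4 = 1.75; c_4 = 5.25; t_4 = 2; a_5 = 5.25; b_5 = 5.75; c_5 = 4.5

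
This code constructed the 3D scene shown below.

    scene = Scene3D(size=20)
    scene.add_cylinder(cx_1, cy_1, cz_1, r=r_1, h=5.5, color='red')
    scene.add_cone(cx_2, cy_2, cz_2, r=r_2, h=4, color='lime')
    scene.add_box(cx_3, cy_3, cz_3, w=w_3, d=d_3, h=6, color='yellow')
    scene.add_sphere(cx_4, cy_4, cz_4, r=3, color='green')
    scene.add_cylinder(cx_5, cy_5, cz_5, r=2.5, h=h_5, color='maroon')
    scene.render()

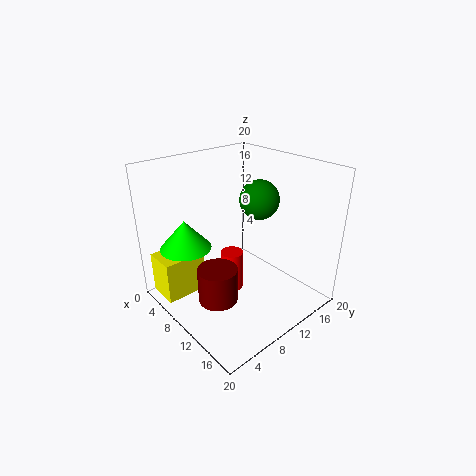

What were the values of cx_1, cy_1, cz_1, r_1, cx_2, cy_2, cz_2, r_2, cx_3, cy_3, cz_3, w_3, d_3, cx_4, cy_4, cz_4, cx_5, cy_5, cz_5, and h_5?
cx_1 = 11, cy_1 = 8, cz_1 = 3.5, r_1 = 1.5, cx_2 = 6, cy_2 = 4, cz_2 = 9, r_2 = 3.5, cx_3 = 2, cy_3 = 0.5, cz_3 = 1.5, w_3 = 4.5, d_3 = 6, cx_4 = 8, cy_4 = 16, cz_4 = 13.5, cx_5 = 13, cy_5 = 4, cz_5 = 4.5, h_5 = 4.5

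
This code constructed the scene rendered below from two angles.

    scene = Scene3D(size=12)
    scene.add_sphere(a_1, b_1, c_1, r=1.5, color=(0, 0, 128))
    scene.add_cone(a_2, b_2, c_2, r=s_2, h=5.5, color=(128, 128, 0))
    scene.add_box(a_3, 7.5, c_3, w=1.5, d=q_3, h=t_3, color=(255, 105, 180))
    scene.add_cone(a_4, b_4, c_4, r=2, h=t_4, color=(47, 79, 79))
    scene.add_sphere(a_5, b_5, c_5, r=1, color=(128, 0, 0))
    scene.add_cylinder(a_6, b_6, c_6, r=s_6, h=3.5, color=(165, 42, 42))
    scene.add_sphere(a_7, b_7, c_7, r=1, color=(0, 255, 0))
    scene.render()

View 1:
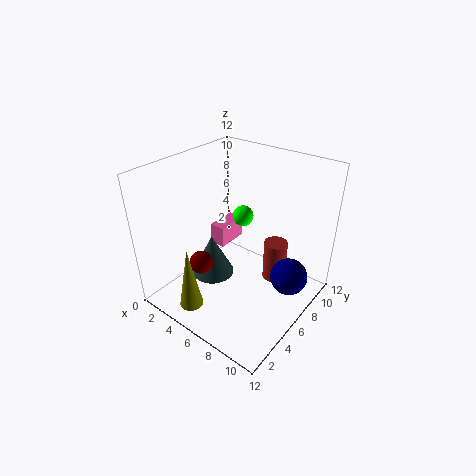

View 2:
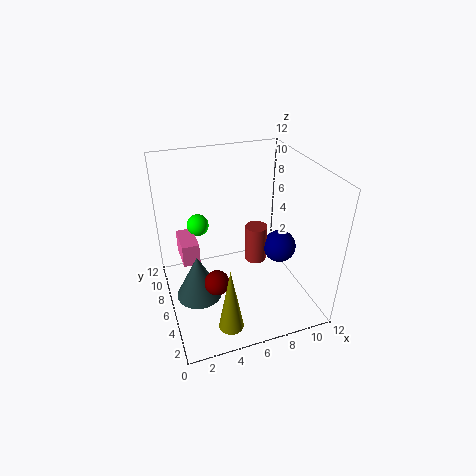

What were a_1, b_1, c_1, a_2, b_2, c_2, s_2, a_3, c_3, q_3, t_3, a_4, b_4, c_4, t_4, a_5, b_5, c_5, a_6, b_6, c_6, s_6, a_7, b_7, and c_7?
a_1 = 10.5; b_1 = 7; c_1 = 3.5; a_2 = 4; b_2 = 2; c_2 = 0.5; s_2 = 1; a_3 = 1.5; c_3 = 3; q_3 = 3; t_3 = 2; a_4 = 2.5; b_4 = 6.5; c_4 = 0.5; t_4 = 4; a_5 = 3.5; b_5 = 4; c_5 = 3.5; a_6 = 8.5; b_6 = 8; c_6 = 2; s_6 = 1; a_7 = 3.5; b_7 = 10; c_7 = 5.5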